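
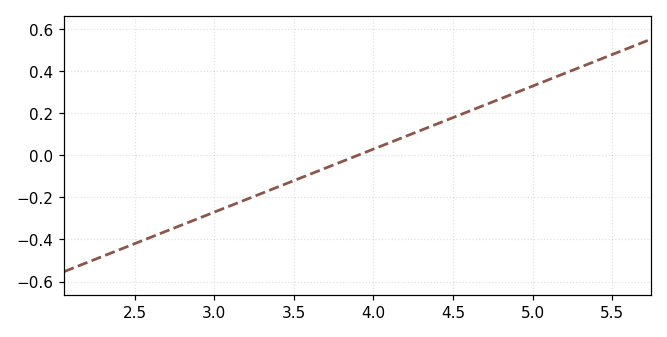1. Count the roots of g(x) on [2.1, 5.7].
1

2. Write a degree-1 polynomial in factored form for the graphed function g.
y = 0.3(x - 3.9)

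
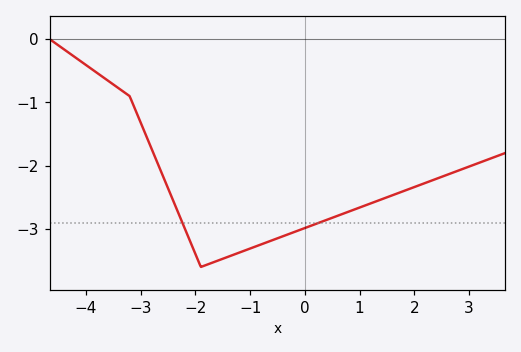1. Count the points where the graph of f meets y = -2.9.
2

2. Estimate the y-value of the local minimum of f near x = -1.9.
-3.6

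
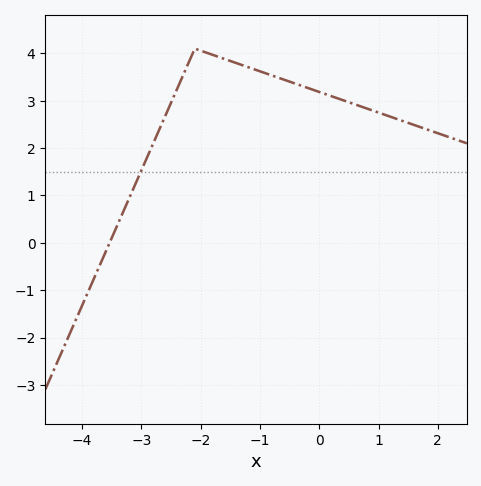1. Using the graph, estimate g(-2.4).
3.24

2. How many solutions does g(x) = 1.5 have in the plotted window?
1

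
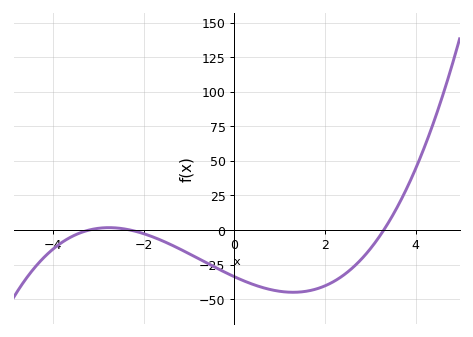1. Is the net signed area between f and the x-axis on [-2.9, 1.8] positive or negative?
negative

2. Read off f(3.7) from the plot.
23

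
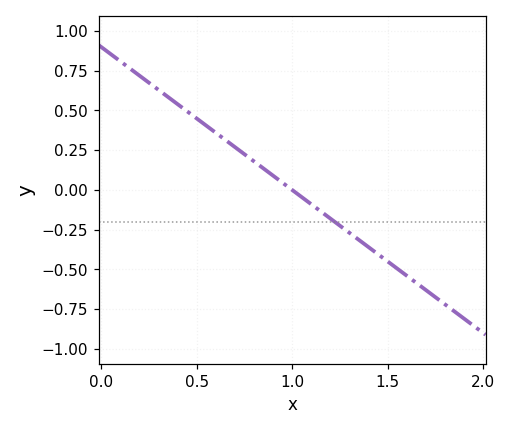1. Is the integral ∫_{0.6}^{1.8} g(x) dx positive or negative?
negative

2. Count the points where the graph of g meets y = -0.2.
1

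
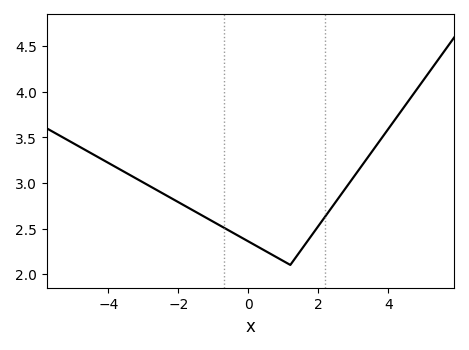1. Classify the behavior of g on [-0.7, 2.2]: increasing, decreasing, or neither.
neither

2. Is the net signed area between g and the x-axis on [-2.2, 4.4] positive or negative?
positive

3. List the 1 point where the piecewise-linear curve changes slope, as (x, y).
(1.2, 2.1)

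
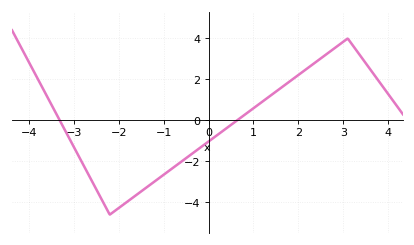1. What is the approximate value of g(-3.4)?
0.4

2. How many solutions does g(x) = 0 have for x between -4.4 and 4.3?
2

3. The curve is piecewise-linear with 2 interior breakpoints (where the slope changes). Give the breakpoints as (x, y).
(-2.2, -4.6); (3.1, 4)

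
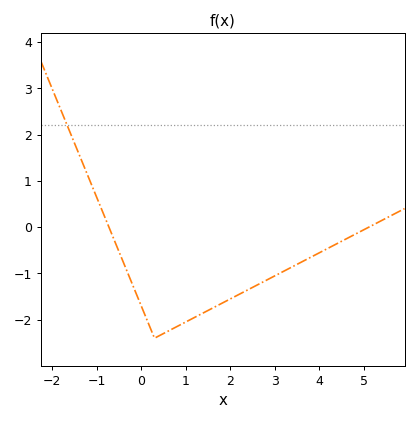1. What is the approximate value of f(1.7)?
-1.7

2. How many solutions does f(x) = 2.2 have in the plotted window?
1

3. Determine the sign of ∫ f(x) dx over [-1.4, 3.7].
negative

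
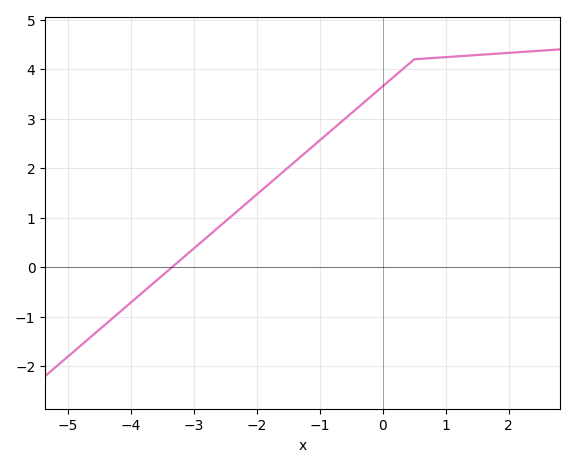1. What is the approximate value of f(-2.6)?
0.811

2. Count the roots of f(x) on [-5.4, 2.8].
1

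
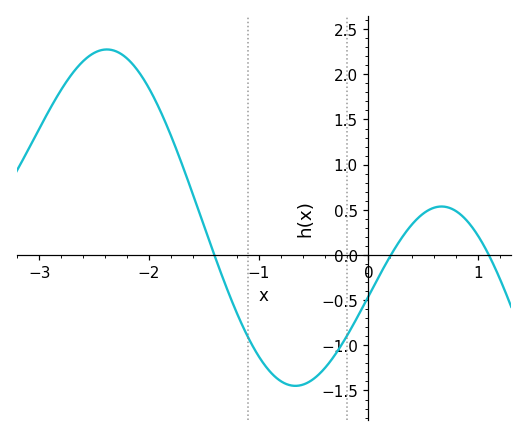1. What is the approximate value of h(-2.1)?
2.04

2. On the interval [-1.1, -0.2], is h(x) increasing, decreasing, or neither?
neither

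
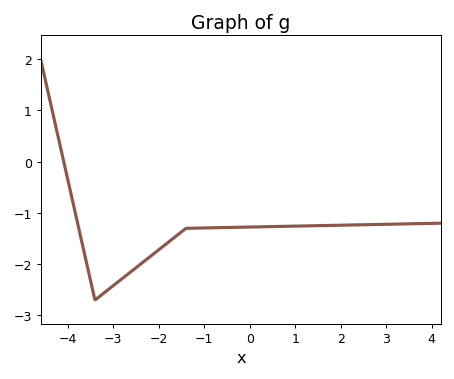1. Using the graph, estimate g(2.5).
-1.23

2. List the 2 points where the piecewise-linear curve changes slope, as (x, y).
(-3.4, -2.7); (-1.4, -1.3)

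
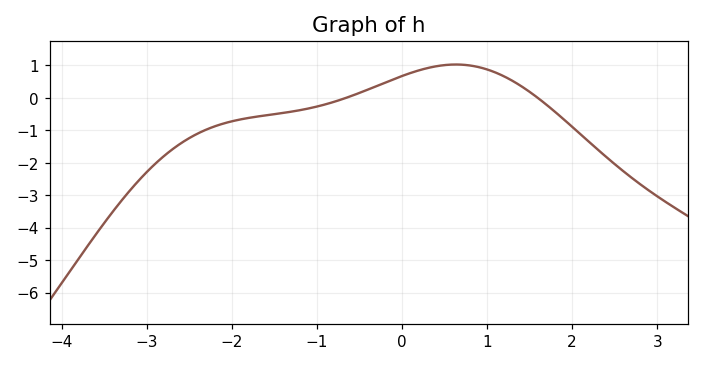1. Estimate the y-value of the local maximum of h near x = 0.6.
1.03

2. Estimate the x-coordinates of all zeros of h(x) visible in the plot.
-0.658, 1.6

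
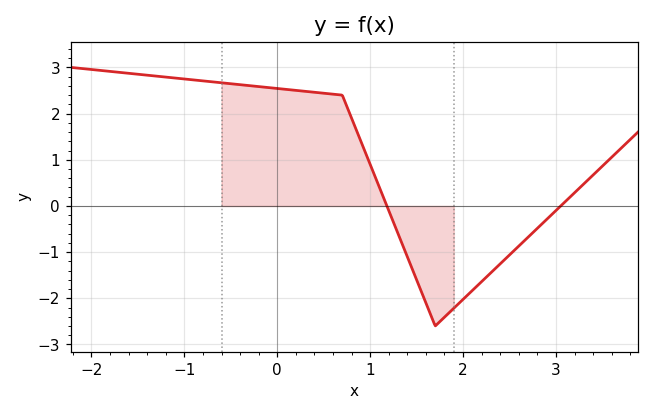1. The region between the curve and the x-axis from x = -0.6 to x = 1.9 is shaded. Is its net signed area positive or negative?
positive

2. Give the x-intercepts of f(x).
1.18, 3.05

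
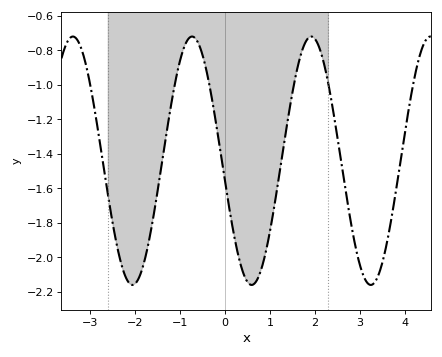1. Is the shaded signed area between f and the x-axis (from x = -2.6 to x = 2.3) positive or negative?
negative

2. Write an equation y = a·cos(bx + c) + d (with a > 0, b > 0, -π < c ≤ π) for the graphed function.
y = 0.72cos(2.4x + 1.7) - 1.44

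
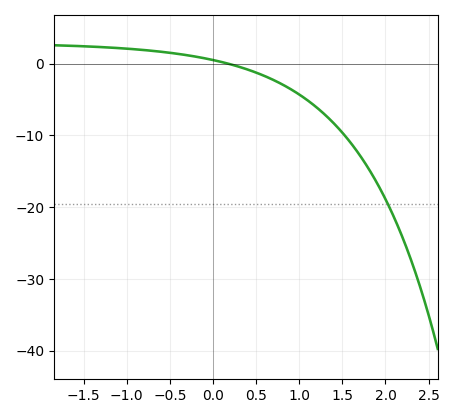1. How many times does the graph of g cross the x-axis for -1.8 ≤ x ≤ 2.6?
1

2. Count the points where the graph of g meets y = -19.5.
1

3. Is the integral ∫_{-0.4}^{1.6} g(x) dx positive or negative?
negative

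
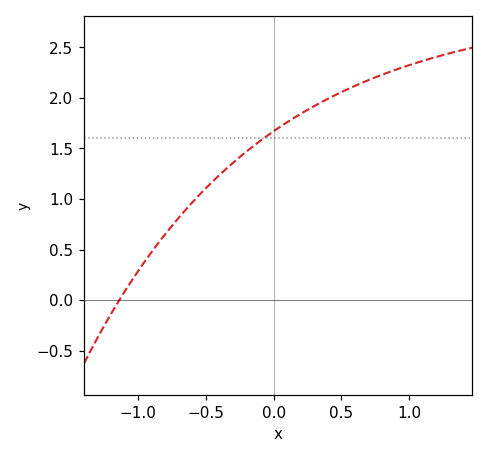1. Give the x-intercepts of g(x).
-1.14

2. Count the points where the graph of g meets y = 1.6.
1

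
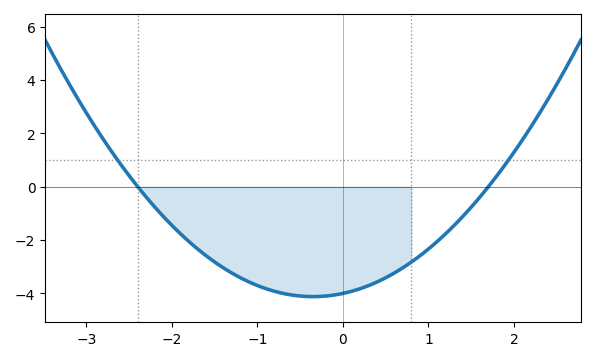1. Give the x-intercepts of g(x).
-2.4, 1.7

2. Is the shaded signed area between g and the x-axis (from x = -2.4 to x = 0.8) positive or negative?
negative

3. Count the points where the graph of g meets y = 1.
2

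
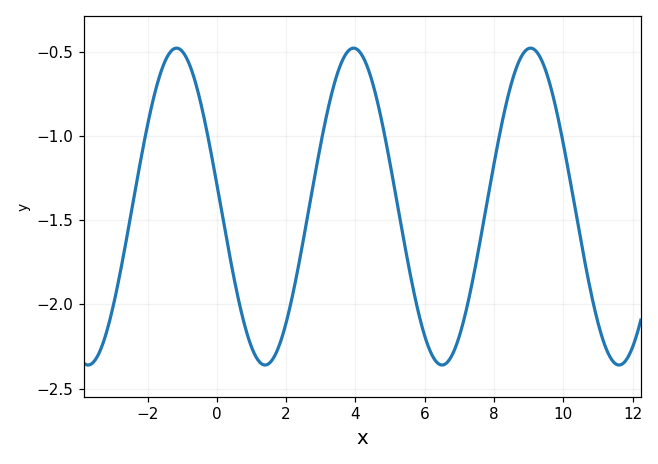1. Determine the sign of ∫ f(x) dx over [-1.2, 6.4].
negative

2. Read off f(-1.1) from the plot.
-0.5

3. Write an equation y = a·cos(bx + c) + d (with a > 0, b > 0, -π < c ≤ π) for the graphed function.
y = 0.94cos(1.2x + 1.4) - 1.42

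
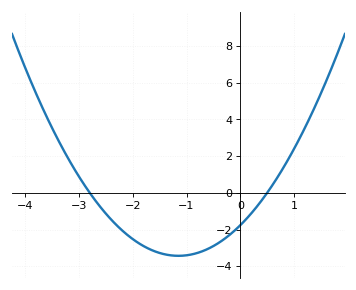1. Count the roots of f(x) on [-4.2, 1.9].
2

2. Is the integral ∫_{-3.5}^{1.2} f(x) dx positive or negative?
negative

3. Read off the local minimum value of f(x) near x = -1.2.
-3.43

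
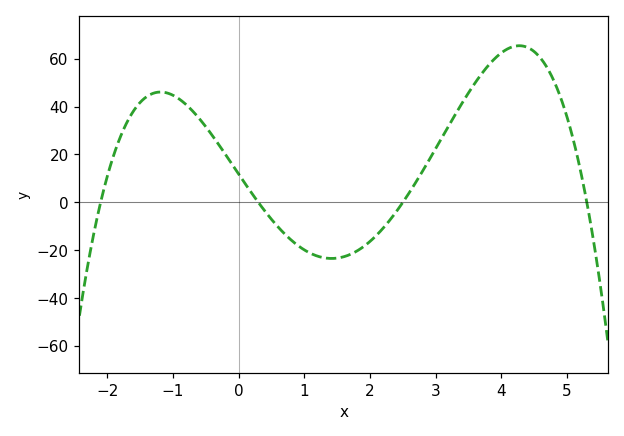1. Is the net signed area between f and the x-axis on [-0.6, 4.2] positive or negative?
positive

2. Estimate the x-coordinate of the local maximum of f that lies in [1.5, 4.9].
4.2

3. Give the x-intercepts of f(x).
-2.2, 0.2, 2.4, 5.4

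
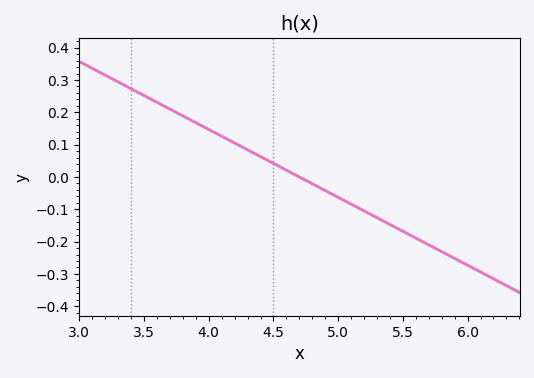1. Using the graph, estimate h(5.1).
-0.08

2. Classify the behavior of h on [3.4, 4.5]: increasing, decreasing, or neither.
decreasing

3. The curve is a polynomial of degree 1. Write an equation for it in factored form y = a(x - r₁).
y = -0.21(x - 4.7)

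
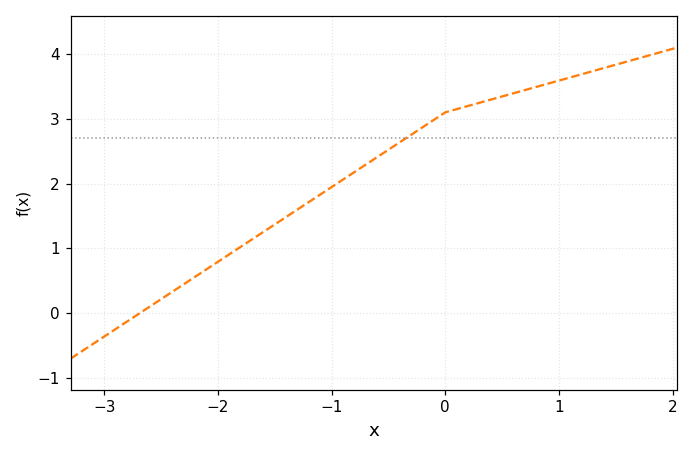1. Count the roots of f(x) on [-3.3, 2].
1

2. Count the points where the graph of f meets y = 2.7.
1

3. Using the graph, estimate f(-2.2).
0.563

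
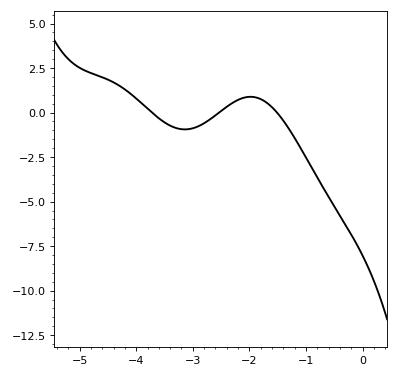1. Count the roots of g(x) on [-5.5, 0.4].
3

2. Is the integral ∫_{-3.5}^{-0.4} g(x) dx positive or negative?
negative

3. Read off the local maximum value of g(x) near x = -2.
0.8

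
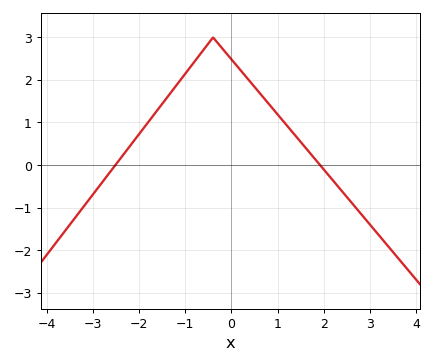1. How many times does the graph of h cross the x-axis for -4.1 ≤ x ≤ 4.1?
2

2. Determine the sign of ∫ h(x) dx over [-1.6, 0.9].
positive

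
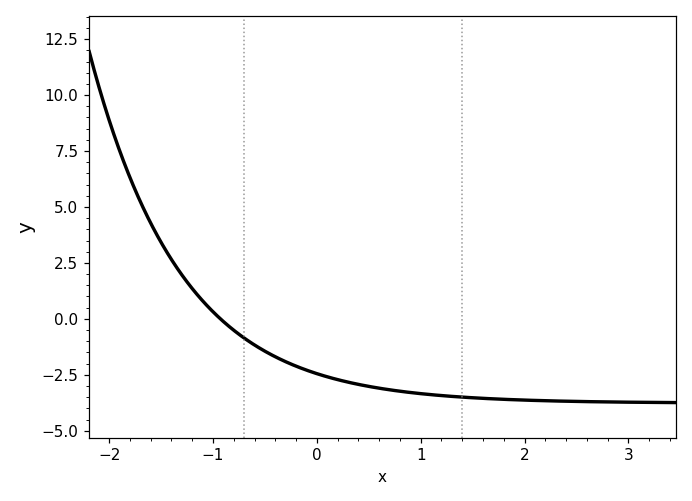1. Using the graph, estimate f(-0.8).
-0.6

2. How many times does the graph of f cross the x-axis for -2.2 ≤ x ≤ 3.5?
1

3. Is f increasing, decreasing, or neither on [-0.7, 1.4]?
decreasing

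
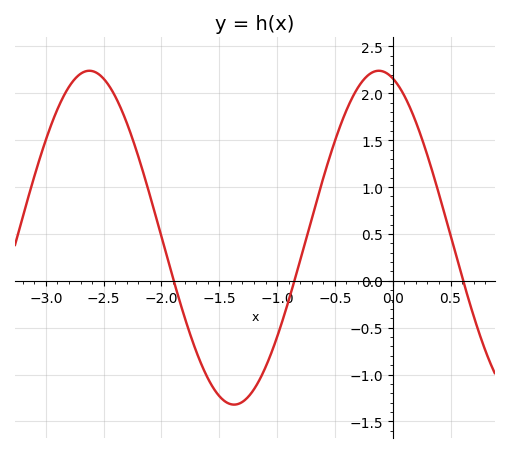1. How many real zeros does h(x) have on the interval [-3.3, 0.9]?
3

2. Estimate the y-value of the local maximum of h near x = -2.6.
2.25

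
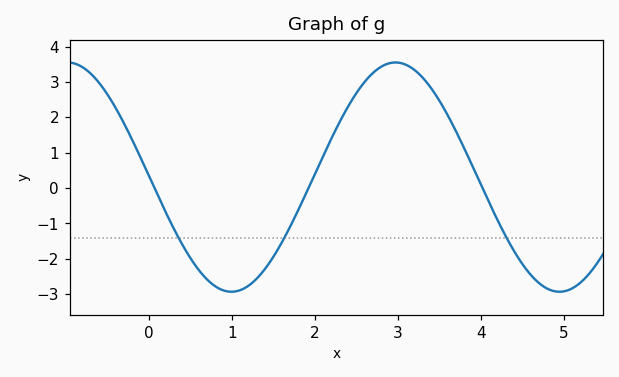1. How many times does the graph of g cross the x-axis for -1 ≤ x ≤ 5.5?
3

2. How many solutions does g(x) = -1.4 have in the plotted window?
3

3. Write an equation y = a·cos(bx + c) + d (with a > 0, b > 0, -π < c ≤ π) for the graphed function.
y = 3.24cos(1.6x + 1.6) + 0.31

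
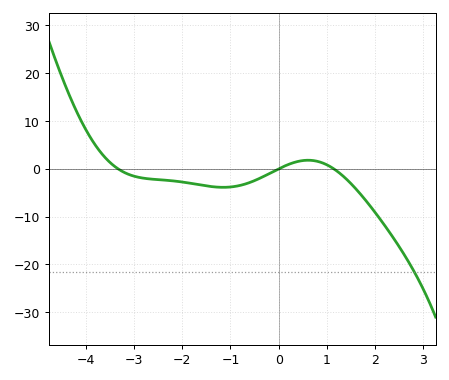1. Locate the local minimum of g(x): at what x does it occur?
-1.2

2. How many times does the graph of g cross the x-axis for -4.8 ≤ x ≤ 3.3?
3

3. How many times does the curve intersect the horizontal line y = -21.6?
1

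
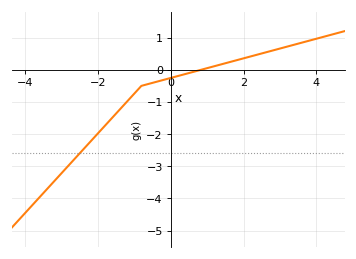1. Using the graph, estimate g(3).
0.7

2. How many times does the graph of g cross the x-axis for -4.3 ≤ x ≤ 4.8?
1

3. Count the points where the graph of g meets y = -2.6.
1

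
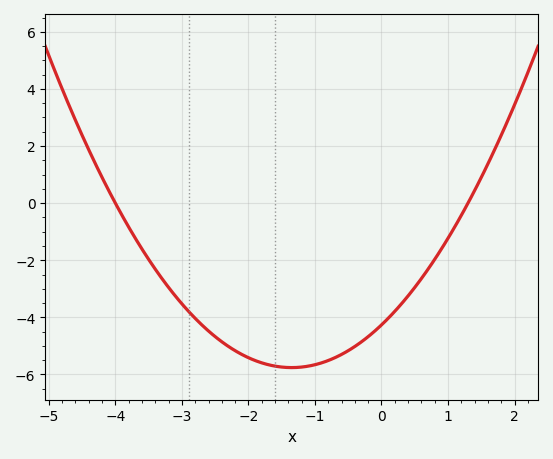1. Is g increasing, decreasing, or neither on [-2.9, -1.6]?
decreasing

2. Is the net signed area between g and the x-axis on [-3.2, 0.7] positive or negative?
negative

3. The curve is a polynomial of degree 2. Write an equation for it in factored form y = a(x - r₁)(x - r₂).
y = 0.82(x + 4)(x - 1.3)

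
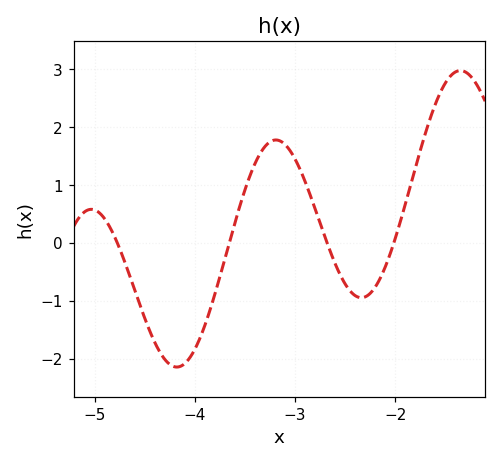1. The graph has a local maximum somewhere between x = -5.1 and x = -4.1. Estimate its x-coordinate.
-5.03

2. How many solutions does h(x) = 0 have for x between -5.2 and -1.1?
4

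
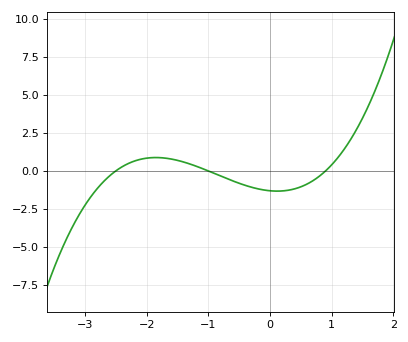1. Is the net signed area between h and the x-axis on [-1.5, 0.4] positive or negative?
negative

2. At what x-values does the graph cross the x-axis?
-2.5, -1, 0.9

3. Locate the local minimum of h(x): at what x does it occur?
0.1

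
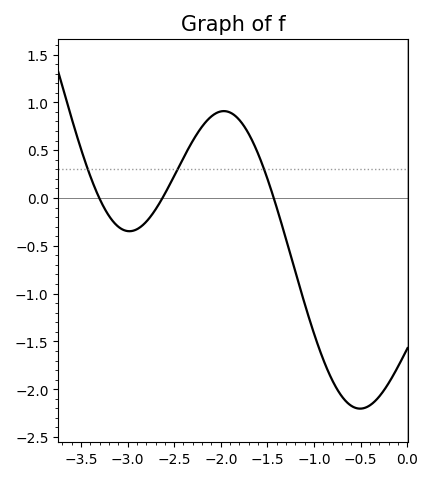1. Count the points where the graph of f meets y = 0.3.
3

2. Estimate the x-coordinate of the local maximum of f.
-1.97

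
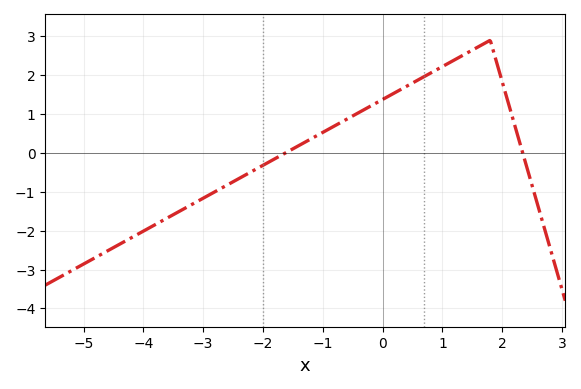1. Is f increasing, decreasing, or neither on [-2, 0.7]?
increasing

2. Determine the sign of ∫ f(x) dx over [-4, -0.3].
negative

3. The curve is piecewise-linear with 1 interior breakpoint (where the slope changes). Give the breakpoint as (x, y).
(1.8, 2.9)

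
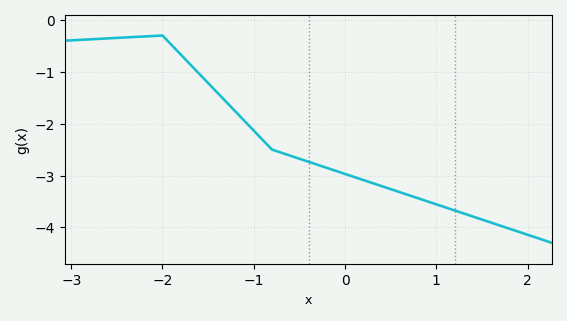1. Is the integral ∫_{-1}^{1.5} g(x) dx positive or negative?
negative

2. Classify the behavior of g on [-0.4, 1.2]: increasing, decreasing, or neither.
decreasing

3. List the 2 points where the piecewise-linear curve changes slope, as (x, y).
(-2, -0.3); (-0.8, -2.5)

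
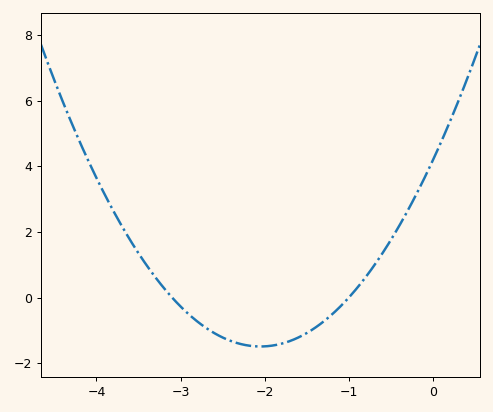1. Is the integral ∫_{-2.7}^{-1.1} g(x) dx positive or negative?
negative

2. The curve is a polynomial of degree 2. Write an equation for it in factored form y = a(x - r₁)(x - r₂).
y = 1.35(x + 3.1)(x + 1)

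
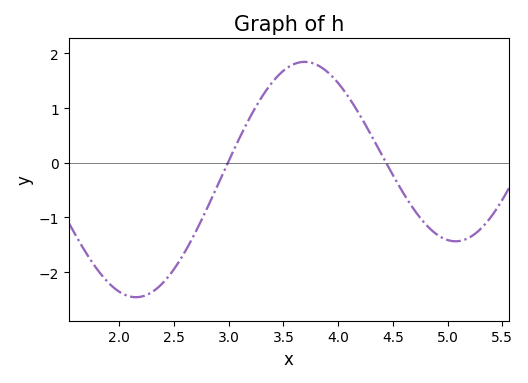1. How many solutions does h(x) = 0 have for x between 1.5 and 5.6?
2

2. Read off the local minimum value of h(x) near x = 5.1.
-1.4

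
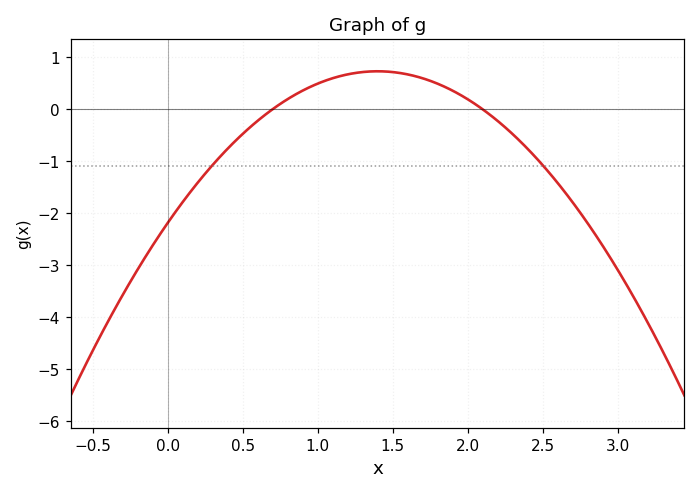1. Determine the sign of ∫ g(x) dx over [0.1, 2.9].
negative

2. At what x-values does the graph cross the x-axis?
0.7, 2.1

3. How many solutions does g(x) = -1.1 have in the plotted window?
2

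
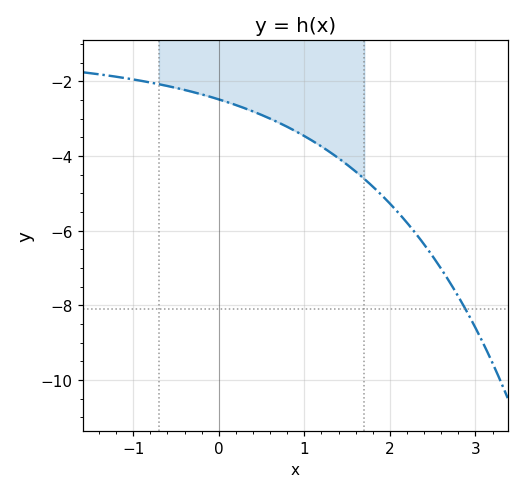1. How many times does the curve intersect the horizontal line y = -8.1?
1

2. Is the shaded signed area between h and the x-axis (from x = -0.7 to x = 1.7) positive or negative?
negative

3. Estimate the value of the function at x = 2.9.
-8.2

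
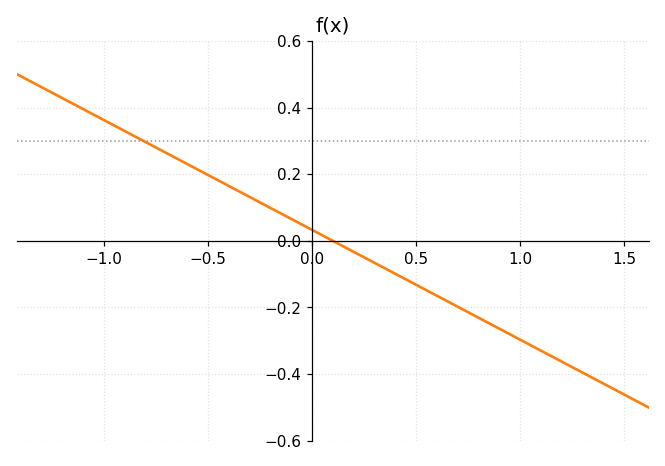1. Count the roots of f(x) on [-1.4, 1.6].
1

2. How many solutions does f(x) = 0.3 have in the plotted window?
1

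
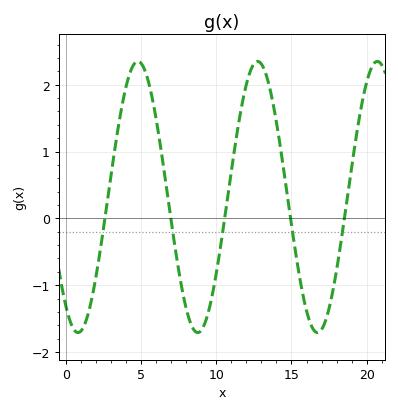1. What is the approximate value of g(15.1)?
-0.2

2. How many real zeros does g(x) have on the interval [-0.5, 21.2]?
5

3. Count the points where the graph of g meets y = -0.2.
5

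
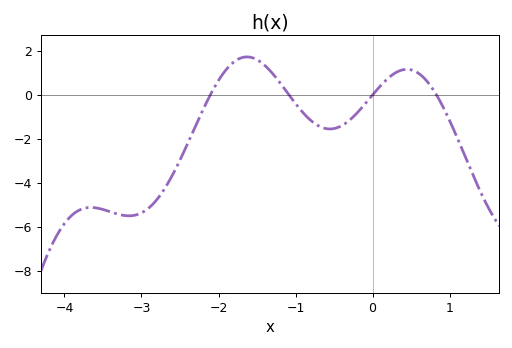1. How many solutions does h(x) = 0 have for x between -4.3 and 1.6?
4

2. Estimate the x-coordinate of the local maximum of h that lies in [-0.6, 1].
0.444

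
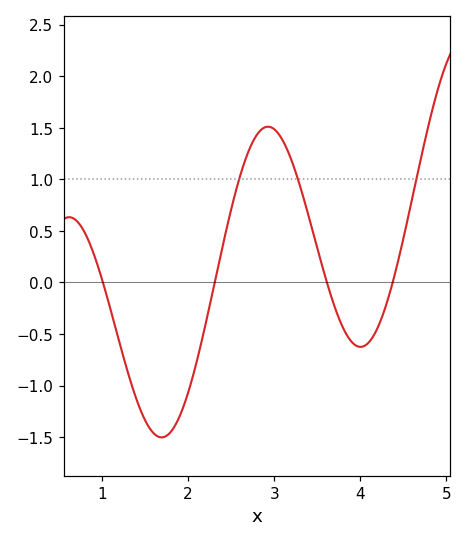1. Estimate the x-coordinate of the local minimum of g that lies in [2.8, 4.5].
4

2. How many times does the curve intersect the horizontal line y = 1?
3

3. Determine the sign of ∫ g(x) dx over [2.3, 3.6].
positive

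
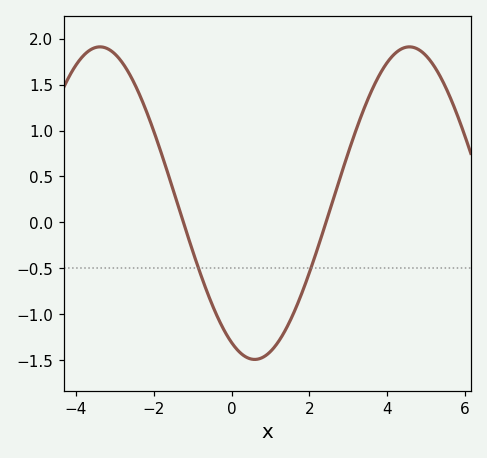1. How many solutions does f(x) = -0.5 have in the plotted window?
2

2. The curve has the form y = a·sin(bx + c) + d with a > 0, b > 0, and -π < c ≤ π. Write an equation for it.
y = 1.7sin(0.79x - 2.04) + 0.21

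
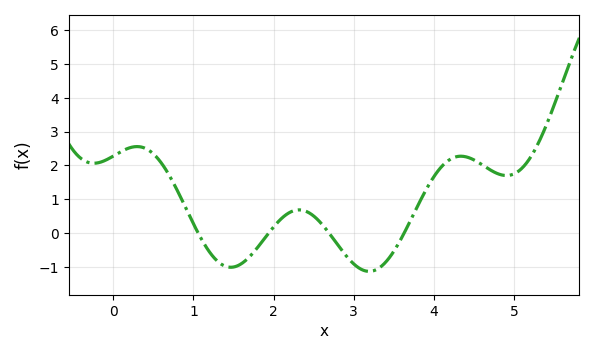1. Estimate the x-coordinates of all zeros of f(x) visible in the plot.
1.1, 1.9, 2.7, 3.6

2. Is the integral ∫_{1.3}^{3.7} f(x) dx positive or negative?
negative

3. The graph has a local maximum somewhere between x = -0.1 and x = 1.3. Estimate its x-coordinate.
0.3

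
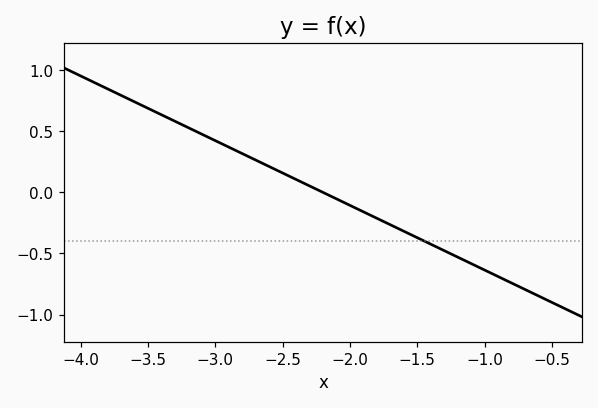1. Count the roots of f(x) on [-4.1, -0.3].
1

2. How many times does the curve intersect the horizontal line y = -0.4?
1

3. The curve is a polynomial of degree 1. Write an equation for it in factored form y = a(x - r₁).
y = -0.53(x + 2.2)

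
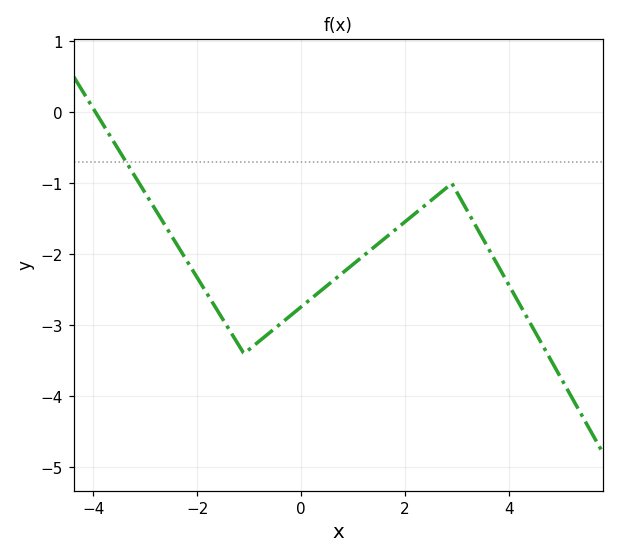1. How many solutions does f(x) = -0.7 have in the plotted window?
1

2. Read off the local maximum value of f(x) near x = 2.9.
-1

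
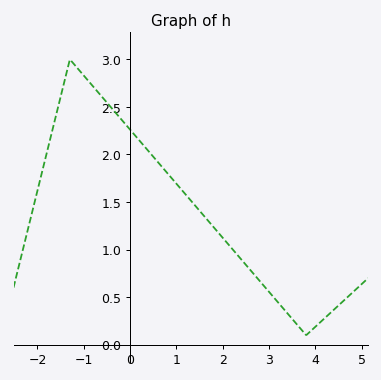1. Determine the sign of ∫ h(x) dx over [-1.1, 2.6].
positive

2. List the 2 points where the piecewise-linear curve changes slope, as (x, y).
(-1.3, 3); (3.8, 0.1)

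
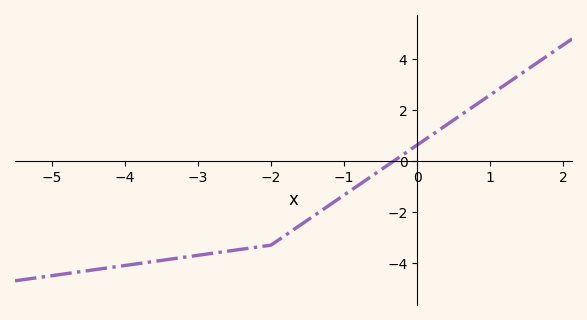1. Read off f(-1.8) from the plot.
-2.91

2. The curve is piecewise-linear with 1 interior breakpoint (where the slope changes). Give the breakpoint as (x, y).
(-2, -3.3)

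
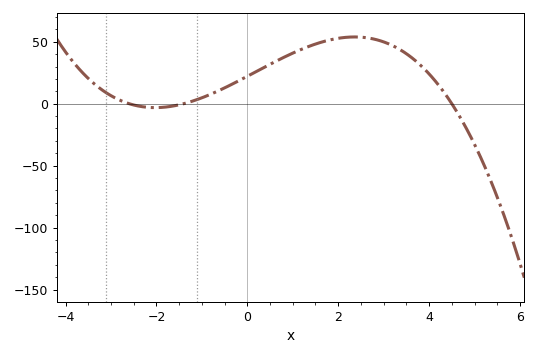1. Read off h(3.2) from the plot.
45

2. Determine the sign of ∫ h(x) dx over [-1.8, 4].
positive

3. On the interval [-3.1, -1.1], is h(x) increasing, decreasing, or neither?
neither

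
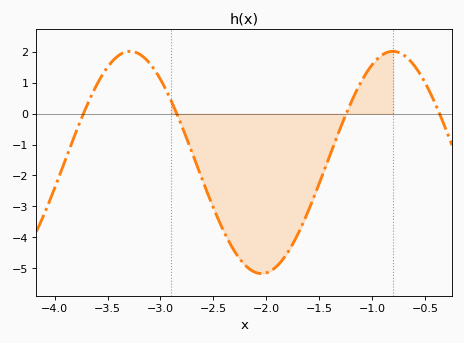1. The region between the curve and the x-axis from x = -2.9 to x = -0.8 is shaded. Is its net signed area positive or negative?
negative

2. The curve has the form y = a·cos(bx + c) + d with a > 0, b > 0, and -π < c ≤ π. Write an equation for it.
y = 3.59cos(2.5x + 2) - 1.58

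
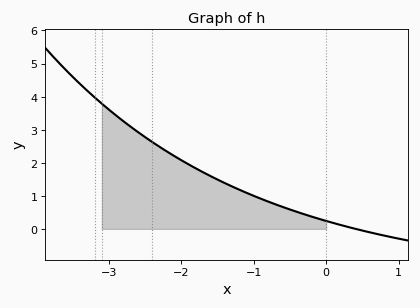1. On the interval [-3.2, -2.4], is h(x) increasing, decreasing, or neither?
decreasing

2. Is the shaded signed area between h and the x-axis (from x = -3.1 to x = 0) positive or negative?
positive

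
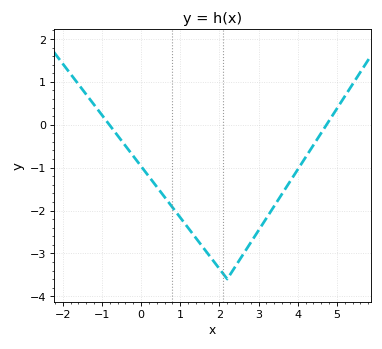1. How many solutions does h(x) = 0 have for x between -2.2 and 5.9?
2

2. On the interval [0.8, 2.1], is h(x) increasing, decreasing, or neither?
decreasing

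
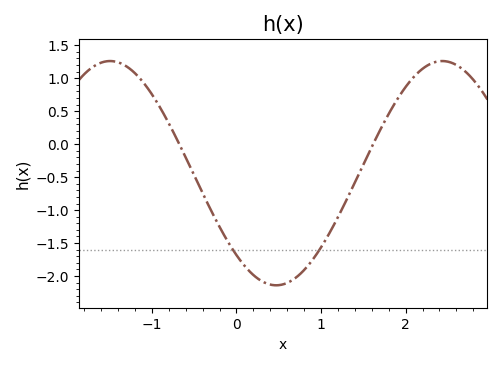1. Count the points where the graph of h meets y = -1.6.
2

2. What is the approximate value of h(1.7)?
0.218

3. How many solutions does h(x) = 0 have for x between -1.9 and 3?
2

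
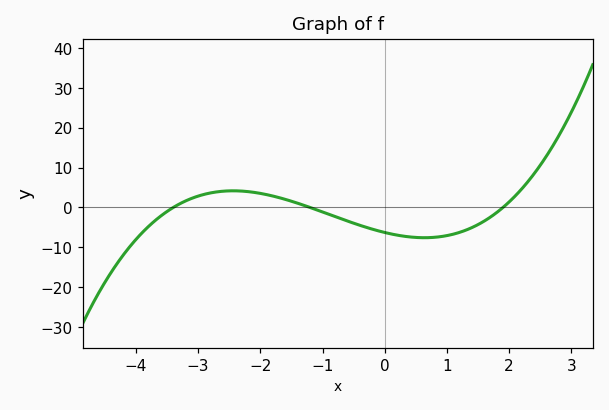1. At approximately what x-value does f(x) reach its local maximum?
-2.4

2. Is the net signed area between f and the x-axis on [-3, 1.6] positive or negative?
negative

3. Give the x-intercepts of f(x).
-3.4, -1.2, 1.8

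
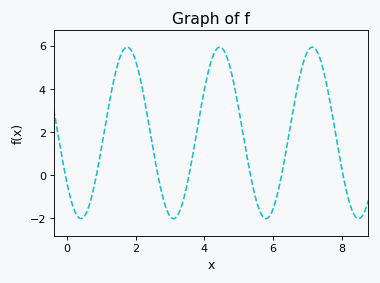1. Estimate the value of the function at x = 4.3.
5.6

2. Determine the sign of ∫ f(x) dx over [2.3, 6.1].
positive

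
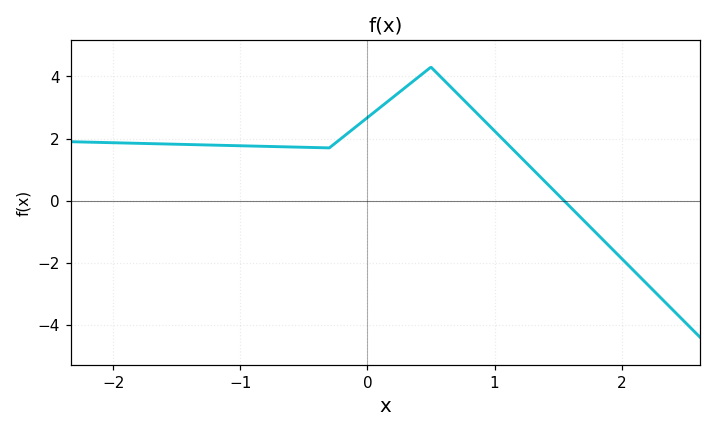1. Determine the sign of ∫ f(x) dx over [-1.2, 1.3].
positive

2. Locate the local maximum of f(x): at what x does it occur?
0.5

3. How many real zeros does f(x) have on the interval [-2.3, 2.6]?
1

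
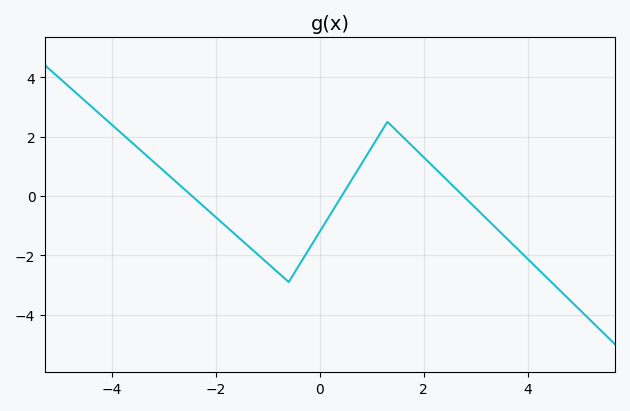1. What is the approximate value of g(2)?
1.3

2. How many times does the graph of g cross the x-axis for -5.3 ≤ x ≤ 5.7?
3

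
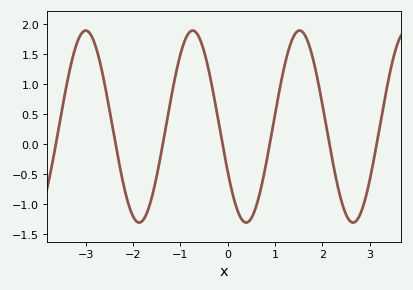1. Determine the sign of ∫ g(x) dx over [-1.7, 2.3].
positive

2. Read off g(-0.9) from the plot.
1.74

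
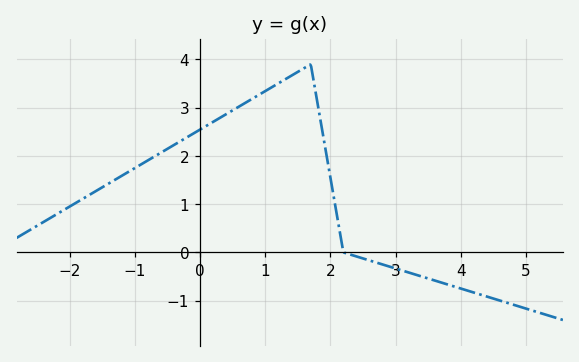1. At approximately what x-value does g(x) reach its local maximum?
1.6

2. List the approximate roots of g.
2.2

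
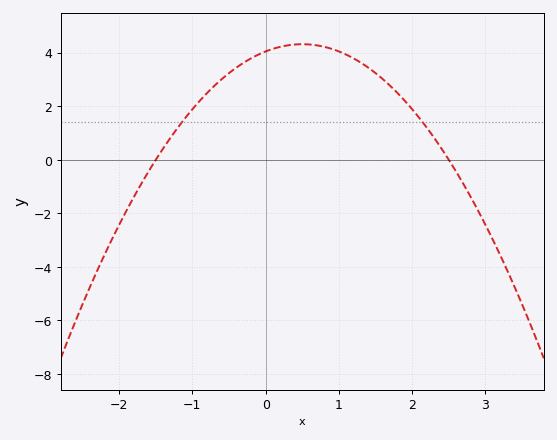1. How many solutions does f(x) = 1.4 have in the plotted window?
2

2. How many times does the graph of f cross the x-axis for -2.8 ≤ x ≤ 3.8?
2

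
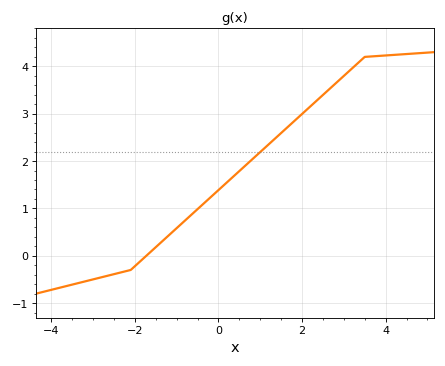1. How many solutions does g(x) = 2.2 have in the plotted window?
1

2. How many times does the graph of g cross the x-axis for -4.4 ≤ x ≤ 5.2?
1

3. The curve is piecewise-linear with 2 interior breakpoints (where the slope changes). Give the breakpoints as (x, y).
(-2.1, -0.3); (3.5, 4.2)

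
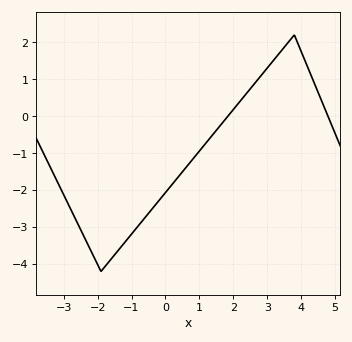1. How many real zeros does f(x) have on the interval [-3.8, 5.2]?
2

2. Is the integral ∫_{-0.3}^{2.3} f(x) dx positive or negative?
negative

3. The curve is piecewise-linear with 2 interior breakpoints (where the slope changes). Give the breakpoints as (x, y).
(-1.9, -4.2); (3.8, 2.2)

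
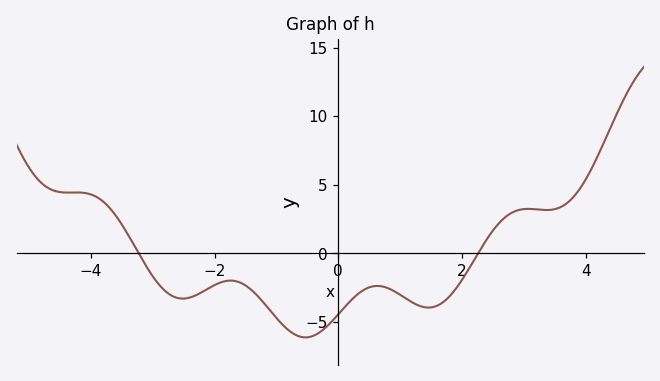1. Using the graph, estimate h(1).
-3.03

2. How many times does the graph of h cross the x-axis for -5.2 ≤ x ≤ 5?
2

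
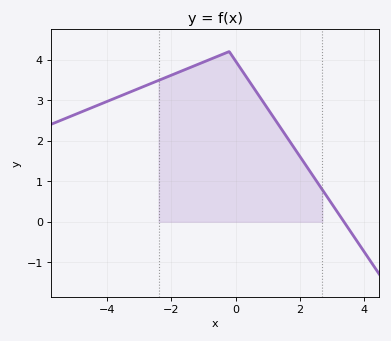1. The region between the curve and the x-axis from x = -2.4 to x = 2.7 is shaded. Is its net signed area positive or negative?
positive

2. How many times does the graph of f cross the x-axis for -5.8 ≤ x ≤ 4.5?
1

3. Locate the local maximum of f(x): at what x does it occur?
-0.202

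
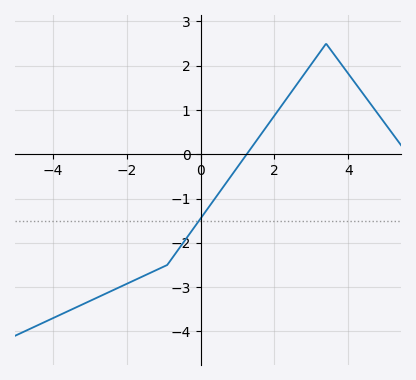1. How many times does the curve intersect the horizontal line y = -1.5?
1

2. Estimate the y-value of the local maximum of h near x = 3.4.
2.5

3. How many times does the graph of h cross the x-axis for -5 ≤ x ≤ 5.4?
1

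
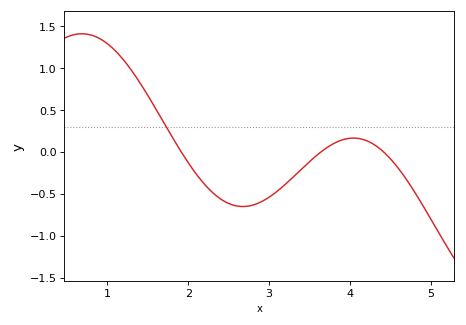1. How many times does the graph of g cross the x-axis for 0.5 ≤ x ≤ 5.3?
3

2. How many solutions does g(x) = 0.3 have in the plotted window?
1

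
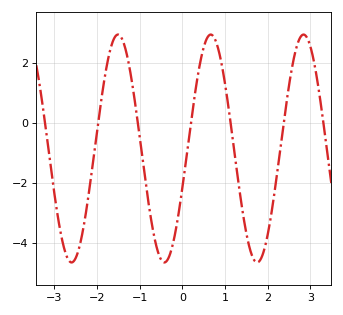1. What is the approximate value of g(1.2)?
-0.76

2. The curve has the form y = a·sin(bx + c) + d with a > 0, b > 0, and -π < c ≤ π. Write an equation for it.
y = 3.8sin(2.89x - 0.35) - 0.85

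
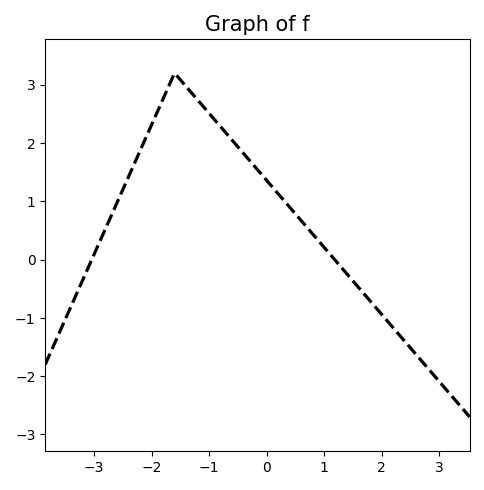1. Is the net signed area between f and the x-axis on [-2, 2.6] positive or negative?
positive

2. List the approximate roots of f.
-3, 1.2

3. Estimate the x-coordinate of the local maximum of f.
-1.6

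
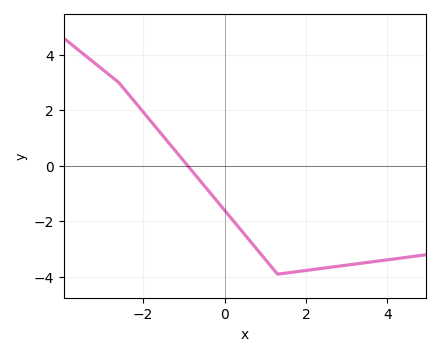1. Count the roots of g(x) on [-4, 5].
1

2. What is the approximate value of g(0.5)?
-2.48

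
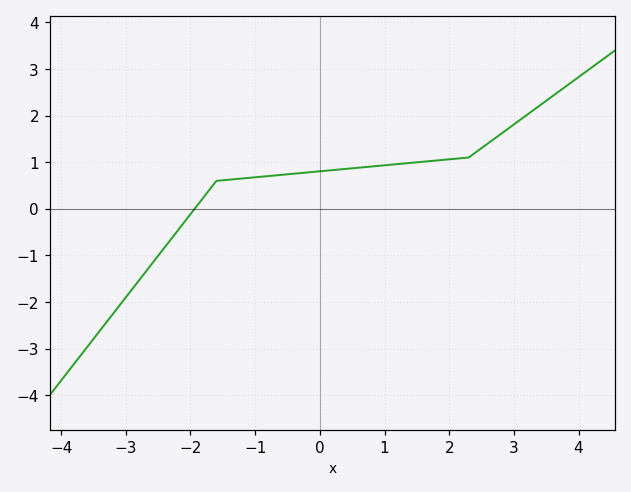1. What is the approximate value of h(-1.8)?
0.243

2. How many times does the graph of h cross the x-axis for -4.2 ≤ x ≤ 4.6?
1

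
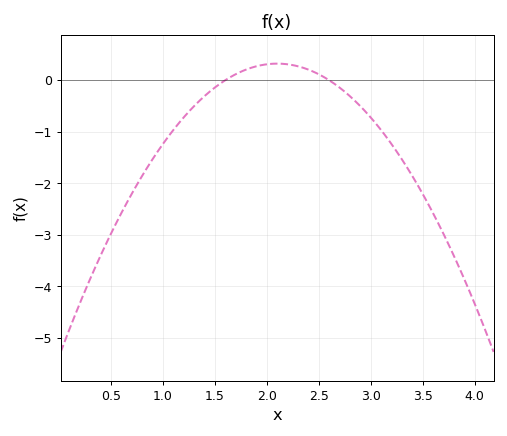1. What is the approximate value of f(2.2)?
0.3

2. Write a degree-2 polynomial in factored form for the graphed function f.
y = -1.29(x - 1.6)(x - 2.6)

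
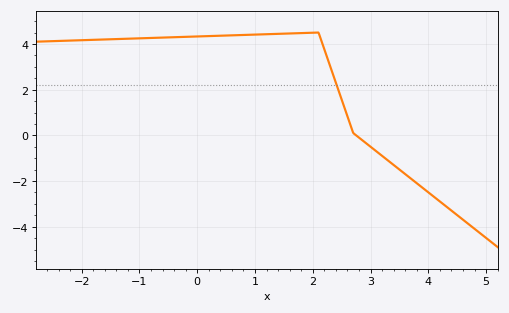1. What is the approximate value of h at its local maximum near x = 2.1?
4.4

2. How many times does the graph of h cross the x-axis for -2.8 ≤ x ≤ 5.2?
1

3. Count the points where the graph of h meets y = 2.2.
1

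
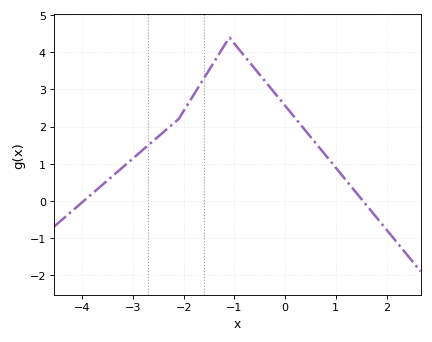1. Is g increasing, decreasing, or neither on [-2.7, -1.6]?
increasing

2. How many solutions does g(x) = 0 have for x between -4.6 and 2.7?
2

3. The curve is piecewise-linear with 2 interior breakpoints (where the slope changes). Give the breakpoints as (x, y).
(-2.1, 2.2); (-1.1, 4.4)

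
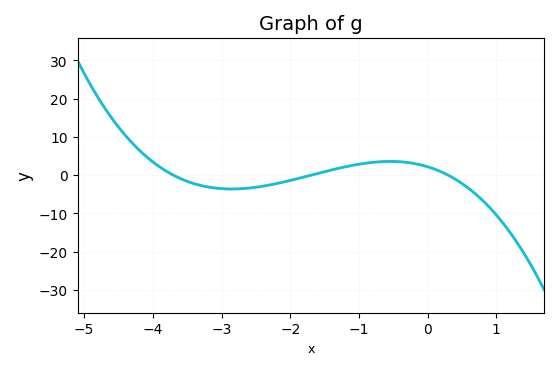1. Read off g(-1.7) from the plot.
0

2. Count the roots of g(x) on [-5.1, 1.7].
3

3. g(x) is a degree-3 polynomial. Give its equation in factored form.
y = -1.17(x + 3.7)(x + 1.7)(x - 0.3)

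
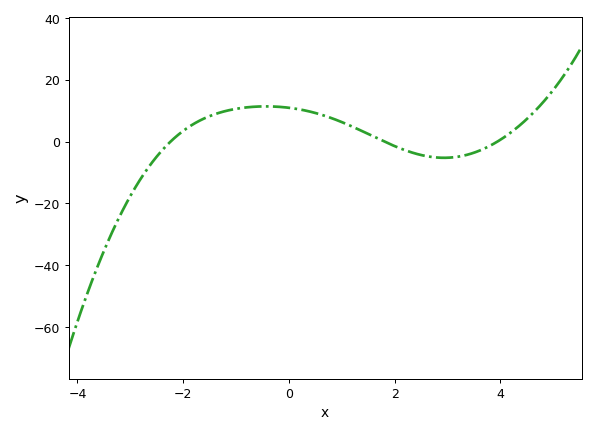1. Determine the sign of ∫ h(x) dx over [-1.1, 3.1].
positive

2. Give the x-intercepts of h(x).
-2.24, 1.81, 3.95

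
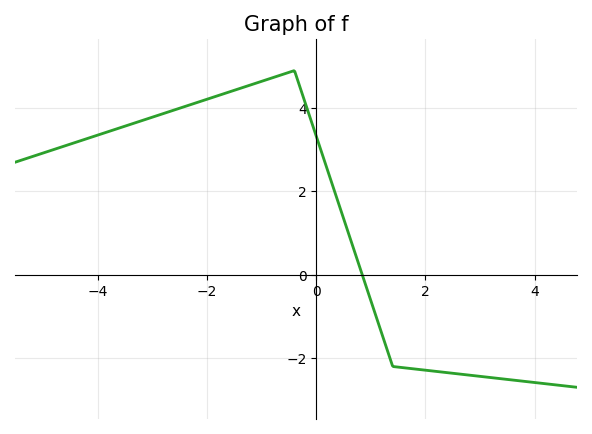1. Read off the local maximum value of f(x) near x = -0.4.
4.8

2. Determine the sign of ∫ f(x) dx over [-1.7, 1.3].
positive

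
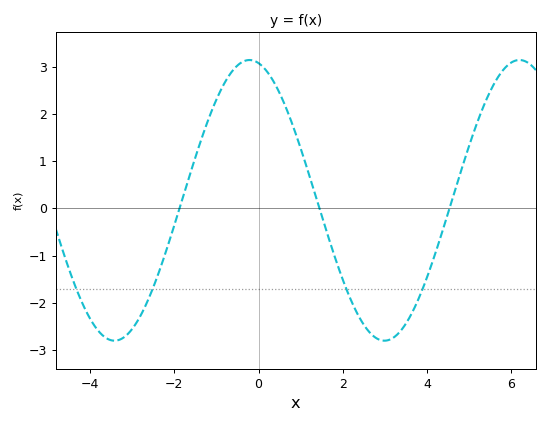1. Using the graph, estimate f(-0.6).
2.93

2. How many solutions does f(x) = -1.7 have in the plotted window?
4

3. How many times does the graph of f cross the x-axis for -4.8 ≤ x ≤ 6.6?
3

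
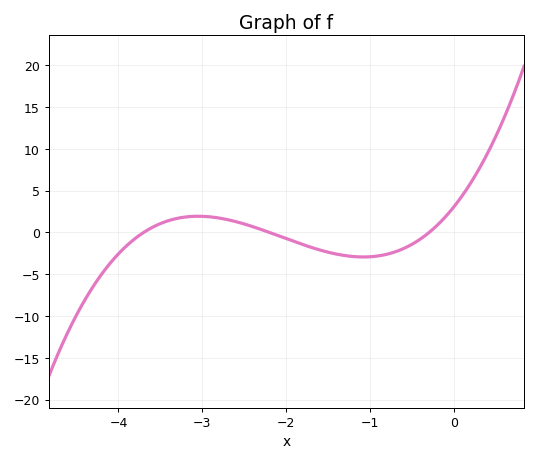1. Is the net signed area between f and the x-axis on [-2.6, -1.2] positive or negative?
negative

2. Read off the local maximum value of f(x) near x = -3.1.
1.94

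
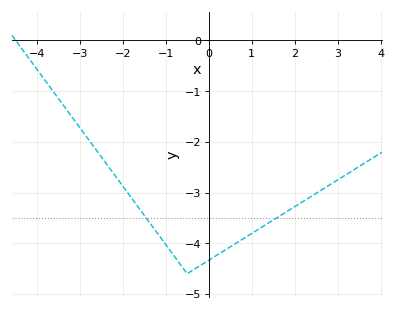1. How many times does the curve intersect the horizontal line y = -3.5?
2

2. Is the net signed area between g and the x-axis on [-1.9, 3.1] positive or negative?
negative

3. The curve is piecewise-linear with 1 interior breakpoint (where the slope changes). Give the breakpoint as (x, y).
(-0.5, -4.6)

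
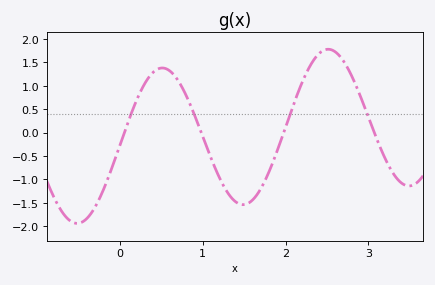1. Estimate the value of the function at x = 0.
-0.3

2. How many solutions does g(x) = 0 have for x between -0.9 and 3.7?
4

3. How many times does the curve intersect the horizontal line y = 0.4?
4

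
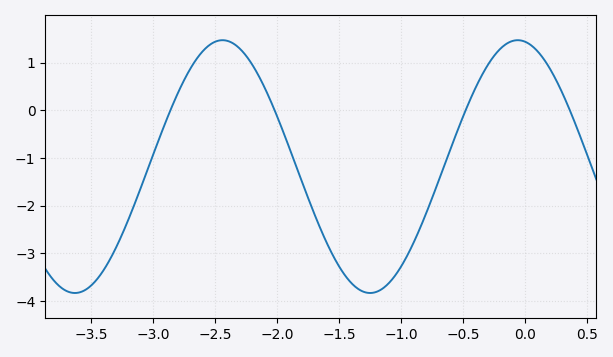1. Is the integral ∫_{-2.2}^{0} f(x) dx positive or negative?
negative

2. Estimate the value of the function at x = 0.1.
1.2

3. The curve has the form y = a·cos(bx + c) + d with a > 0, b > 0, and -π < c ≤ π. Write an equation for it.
y = 2.65cos(2.6x + 0.16) - 1.18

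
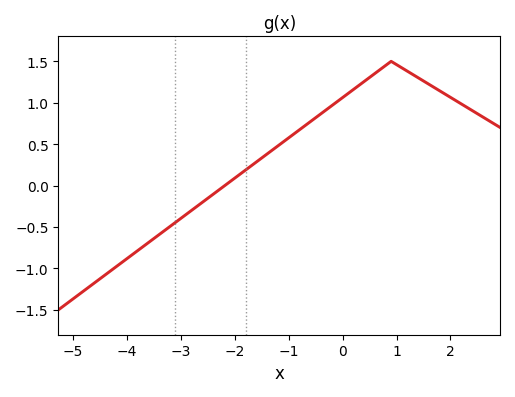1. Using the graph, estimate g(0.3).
1.2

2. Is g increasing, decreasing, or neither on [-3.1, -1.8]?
increasing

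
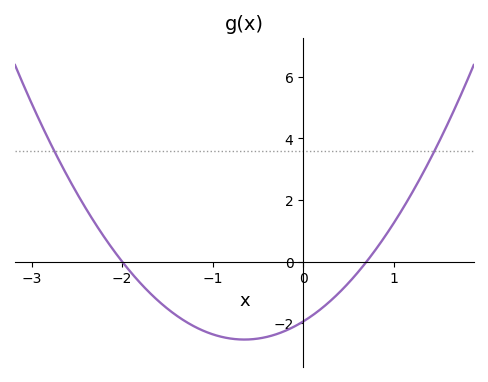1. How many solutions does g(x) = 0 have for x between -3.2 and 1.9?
2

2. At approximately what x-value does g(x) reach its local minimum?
-0.65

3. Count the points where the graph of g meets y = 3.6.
2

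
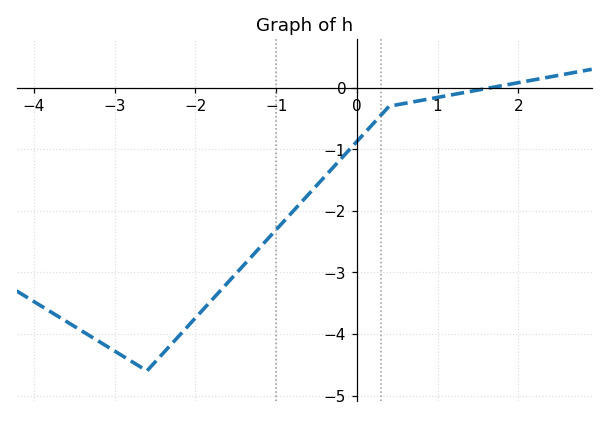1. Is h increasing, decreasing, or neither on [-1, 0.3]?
increasing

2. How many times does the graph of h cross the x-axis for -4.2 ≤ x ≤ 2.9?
1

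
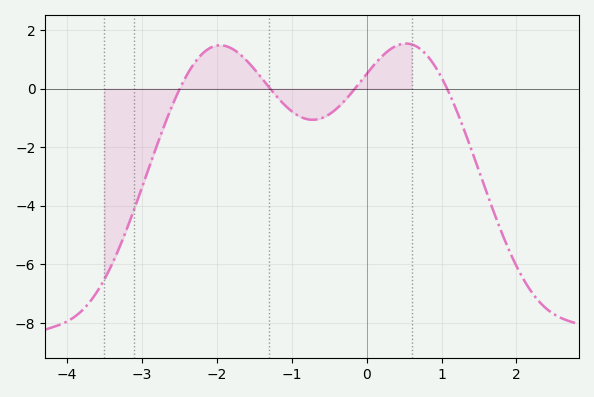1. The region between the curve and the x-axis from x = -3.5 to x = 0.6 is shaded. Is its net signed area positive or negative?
negative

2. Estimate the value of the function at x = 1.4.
-2.1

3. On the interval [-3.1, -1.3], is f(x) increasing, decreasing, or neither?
neither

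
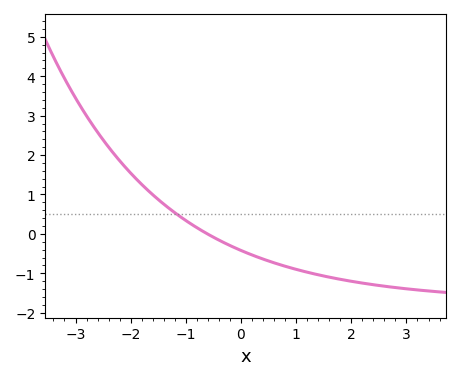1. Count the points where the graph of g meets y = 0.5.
1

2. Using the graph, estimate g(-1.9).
1.4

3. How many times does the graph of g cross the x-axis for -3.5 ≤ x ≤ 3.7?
1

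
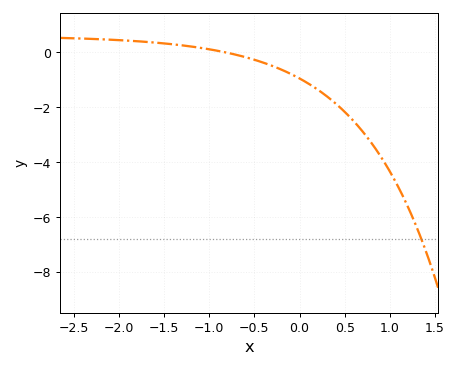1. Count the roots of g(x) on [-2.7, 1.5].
1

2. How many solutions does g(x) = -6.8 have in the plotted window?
1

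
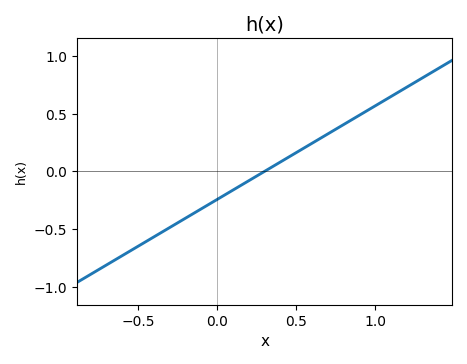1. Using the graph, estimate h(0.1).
-0.162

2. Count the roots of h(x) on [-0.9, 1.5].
1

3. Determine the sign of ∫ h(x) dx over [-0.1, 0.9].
positive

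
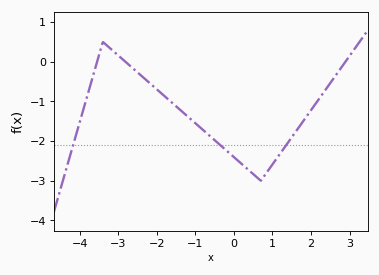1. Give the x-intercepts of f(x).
-3.6, -2.8, 2.8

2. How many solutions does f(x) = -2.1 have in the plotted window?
3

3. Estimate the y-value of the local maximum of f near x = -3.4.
0.5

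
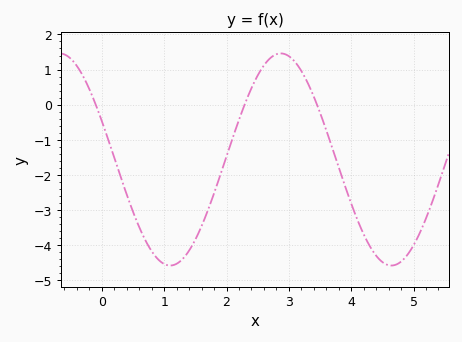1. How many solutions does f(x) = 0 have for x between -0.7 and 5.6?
3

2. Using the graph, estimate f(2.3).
0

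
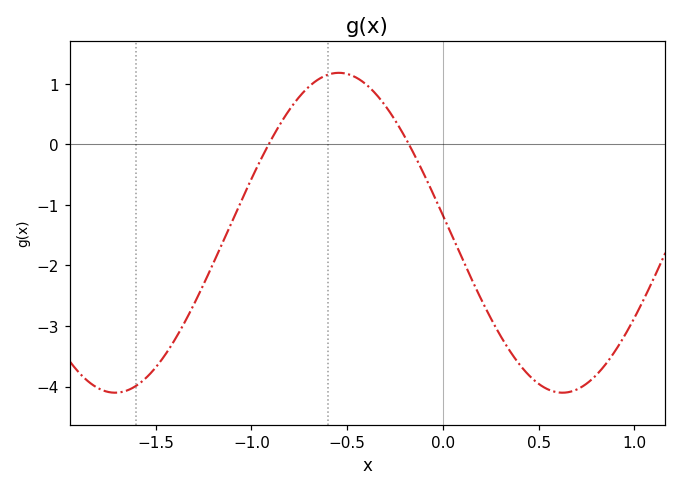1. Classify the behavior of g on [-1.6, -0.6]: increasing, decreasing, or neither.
increasing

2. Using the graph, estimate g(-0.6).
1.1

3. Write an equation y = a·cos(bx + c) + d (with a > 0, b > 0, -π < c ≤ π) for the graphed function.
y = 2.64cos(2.7x + 1.5) - 1.46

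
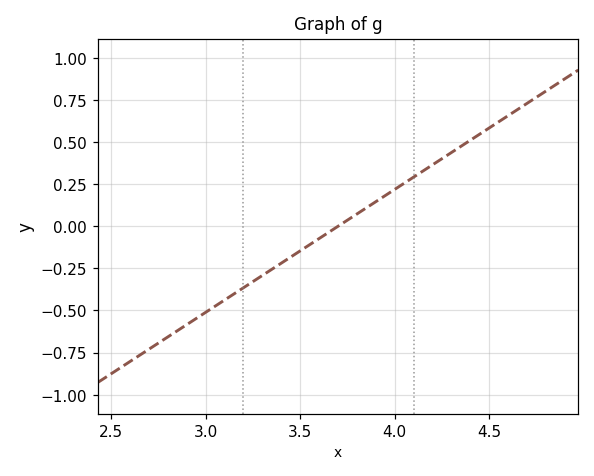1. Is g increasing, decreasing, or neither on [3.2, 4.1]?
increasing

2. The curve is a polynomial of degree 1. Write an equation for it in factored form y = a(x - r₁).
y = 0.73(x - 3.7)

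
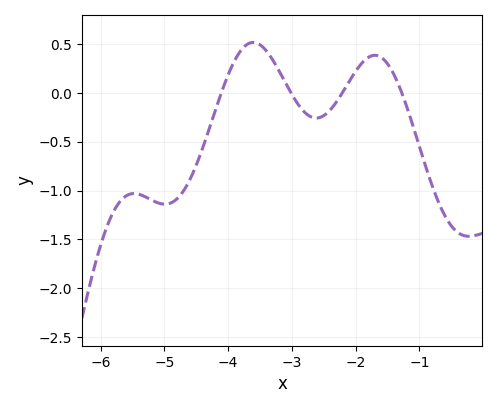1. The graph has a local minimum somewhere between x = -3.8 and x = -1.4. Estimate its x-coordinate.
-2.62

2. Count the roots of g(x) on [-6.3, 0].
4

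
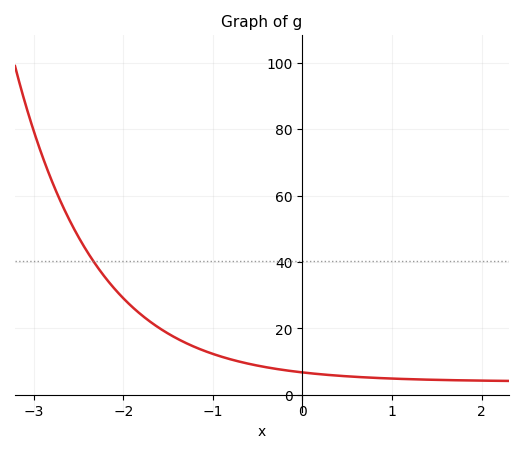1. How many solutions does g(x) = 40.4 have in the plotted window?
1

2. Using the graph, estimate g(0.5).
6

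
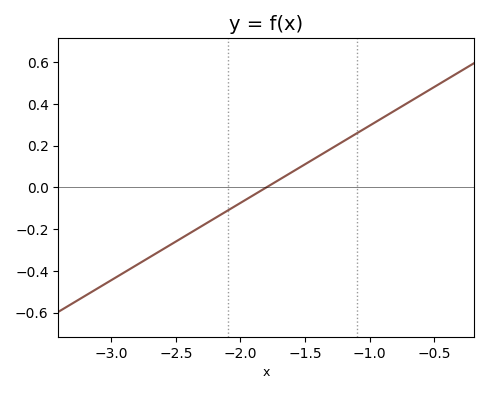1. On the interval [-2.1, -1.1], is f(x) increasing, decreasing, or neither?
increasing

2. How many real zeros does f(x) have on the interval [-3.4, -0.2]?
1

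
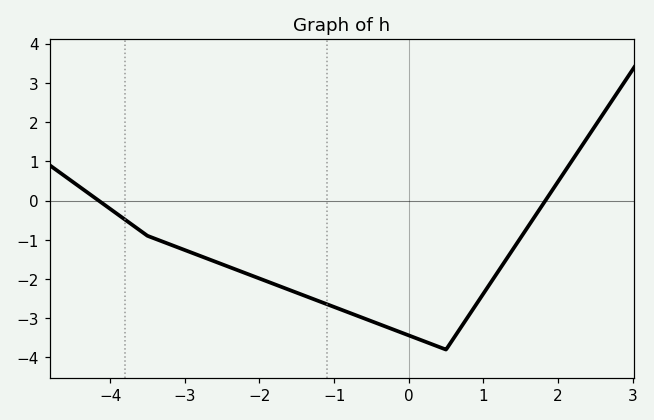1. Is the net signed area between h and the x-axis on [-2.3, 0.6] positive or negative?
negative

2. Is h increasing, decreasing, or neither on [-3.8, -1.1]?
decreasing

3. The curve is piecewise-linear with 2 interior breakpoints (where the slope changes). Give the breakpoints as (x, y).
(-3.5, -0.9); (0.5, -3.8)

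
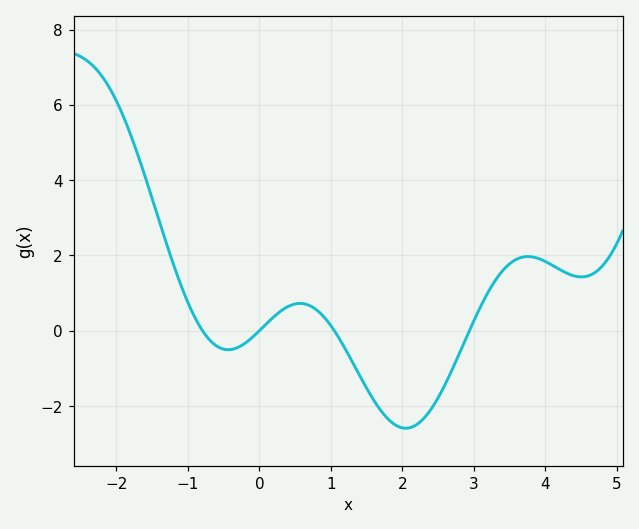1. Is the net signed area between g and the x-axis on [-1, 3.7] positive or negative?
negative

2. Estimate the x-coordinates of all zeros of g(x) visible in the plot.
-0.8, 0, 1, 3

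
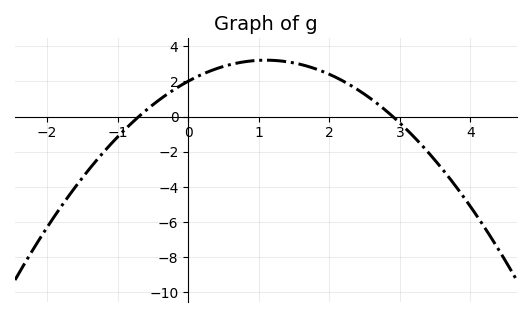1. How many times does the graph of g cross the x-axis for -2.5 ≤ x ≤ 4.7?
2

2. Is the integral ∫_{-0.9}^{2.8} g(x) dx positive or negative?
positive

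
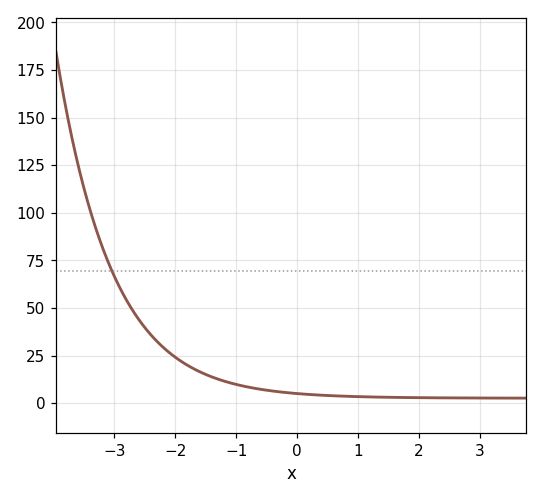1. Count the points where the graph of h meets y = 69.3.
1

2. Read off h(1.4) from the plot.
3.21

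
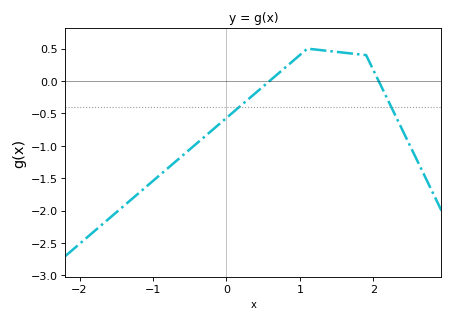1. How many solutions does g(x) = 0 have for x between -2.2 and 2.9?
2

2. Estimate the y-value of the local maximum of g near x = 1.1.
0.5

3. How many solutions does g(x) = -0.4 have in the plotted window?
2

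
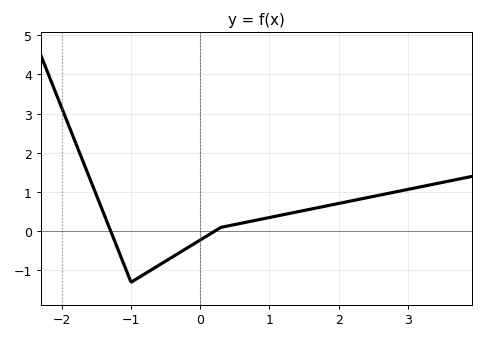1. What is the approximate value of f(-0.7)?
-0.977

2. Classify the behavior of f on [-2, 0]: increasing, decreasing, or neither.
neither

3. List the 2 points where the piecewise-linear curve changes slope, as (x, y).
(-1, -1.3); (0.3, 0.1)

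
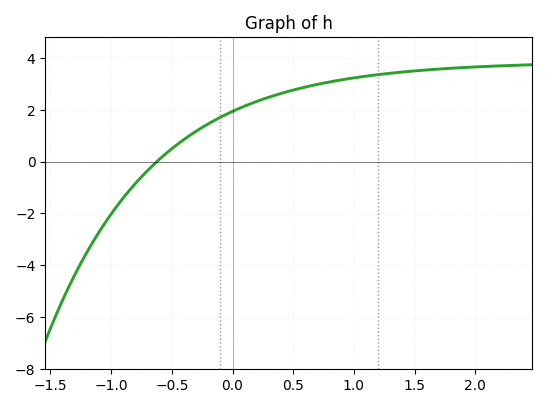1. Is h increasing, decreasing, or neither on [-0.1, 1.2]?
increasing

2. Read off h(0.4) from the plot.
2.6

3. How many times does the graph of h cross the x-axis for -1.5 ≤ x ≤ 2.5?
1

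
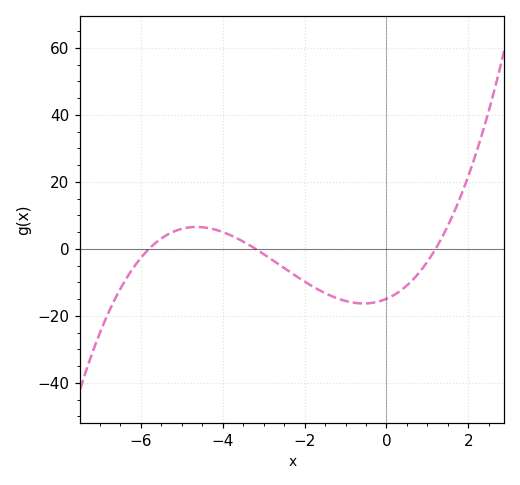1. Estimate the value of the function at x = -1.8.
-12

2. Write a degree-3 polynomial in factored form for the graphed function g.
y = 0.67(x + 5.8)(x + 3.2)(x - 1.2)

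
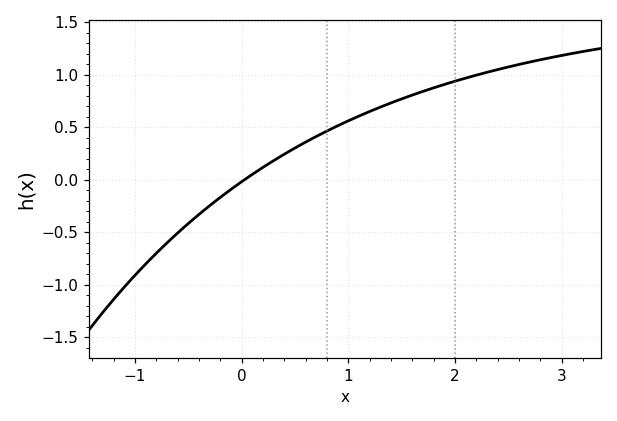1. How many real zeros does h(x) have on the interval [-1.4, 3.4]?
1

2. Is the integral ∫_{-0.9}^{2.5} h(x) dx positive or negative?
positive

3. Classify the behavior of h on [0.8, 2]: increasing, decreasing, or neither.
increasing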